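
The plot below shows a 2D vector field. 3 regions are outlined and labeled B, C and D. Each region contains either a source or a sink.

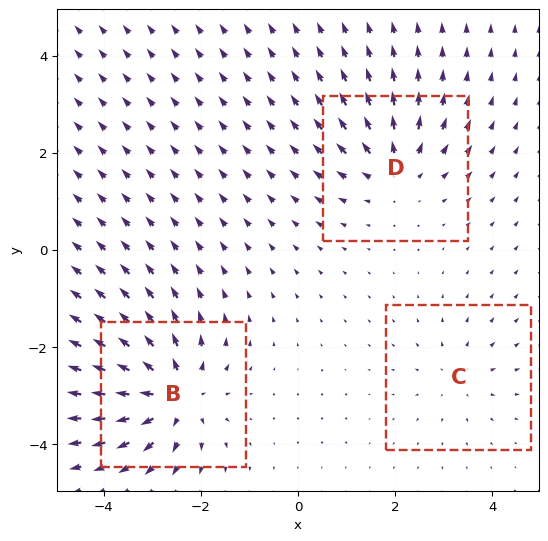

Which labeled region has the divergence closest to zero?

Divergence at each region's feature centre — B: about +6, C: about +2, D: about +4. Region C is closest to zero.

C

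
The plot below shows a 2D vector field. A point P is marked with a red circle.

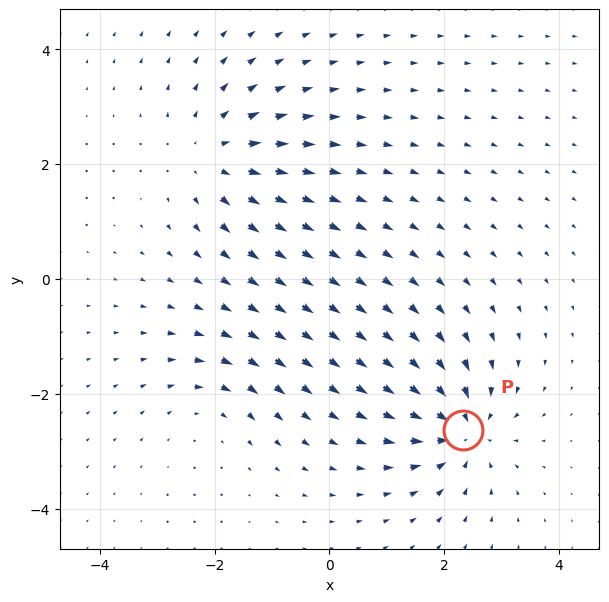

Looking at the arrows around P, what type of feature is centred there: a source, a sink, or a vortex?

sink

At P (2.3, -2.6) the arrows converge inward. Divergence about -6, curl ≈0 — negative divergence with near-zero curl is a sink.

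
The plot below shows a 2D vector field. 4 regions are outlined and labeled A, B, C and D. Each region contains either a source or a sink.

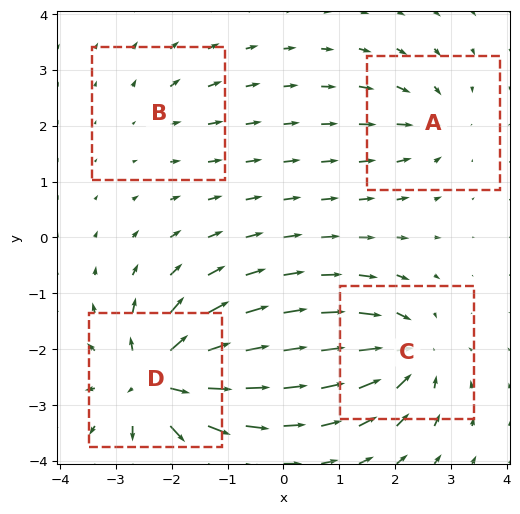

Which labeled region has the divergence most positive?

Divergence at each region's feature centre — A: about -4, B: about +2, C: about -6, D: about +9. Region D is most positive.

D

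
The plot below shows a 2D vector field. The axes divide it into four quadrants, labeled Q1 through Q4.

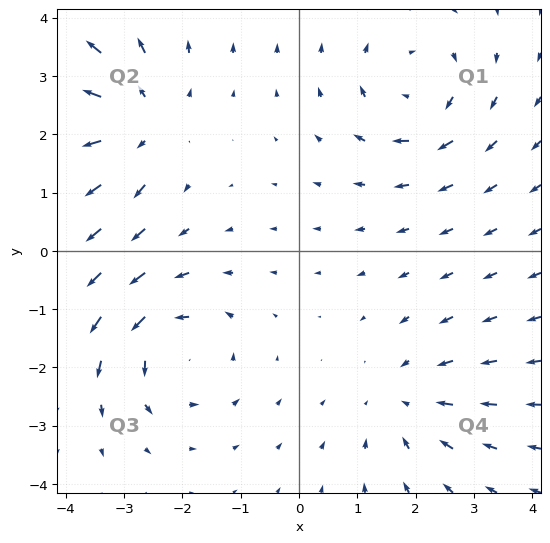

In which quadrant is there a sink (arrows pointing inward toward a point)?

The sink sits at approximately (1.8, -2.6), which lies in quadrant Q4. The divergence there is about -3, negative as expected for a sink.

Q4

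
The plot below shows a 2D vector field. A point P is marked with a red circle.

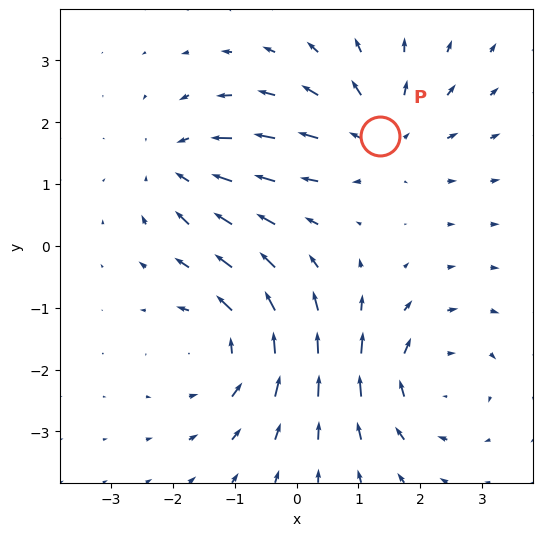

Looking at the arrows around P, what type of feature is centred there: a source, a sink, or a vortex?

source

At P (1.4, 1.8) the arrows spread outward. Divergence about +4, curl ≈0 — positive divergence with near-zero curl is a source.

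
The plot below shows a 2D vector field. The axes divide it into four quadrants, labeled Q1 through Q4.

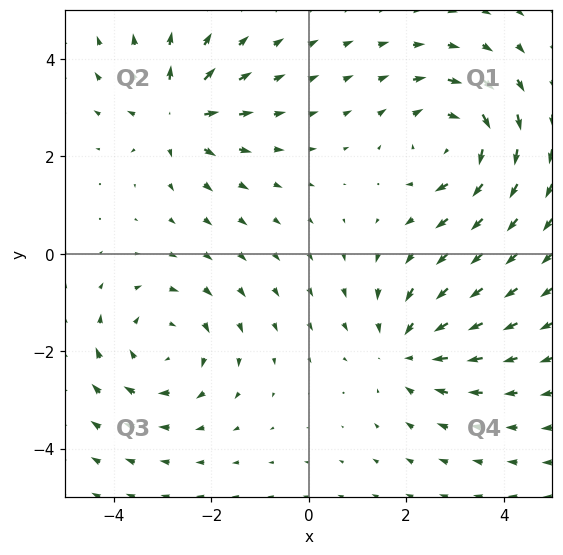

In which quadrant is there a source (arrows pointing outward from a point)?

Q2

The source sits at approximately (-2.7, 2.9), which lies in quadrant Q2. The divergence there is about +4, positive as expected for a source.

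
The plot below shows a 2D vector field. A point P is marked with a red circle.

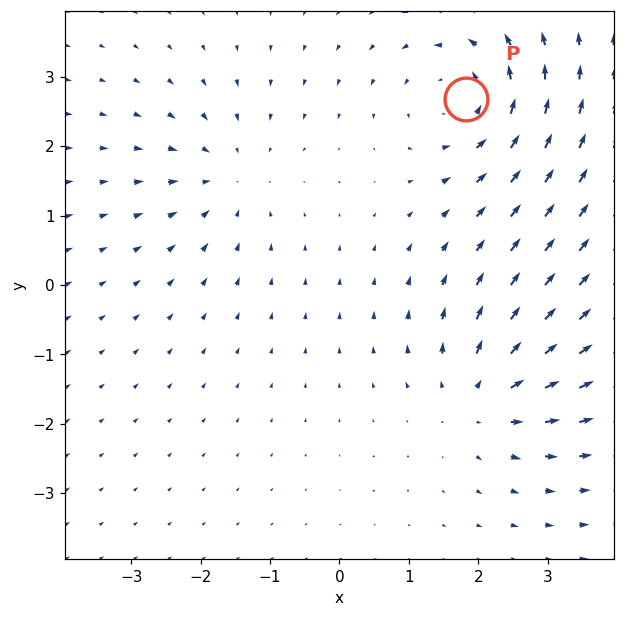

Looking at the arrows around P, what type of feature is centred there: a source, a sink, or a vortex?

vortex

At P (1.8, 2.7) the arrows circulate counterclockwise. Divergence ≈0, curl about +5 — near-zero divergence with nonzero curl is a vortex.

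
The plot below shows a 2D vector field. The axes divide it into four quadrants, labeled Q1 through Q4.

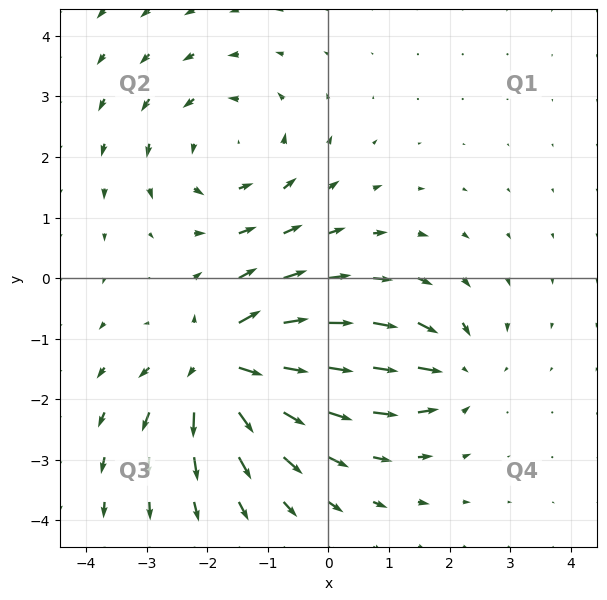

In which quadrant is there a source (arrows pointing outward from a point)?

Q3

The source sits at approximately (-1.8, -1.4), which lies in quadrant Q3. The divergence there is about +7, positive as expected for a source.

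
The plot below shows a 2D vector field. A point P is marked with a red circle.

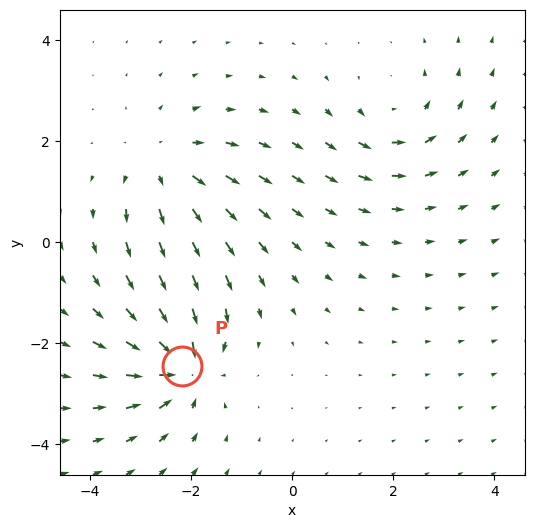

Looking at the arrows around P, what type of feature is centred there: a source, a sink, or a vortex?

sink

At P (-2.2, -2.5) the arrows converge inward. Divergence about -5, curl ≈0 — negative divergence with near-zero curl is a sink.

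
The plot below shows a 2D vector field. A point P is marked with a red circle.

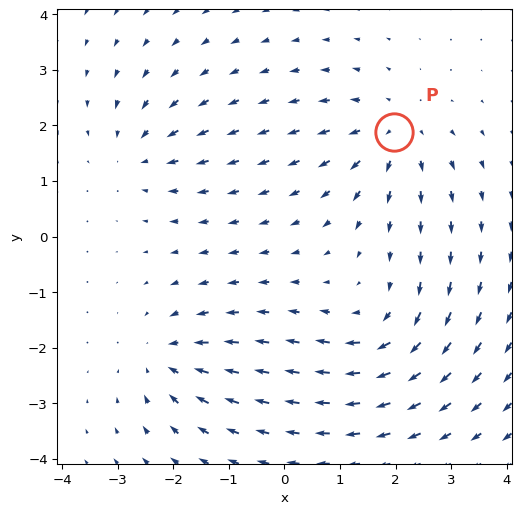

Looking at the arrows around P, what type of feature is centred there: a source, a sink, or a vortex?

At P (2.0, 1.9) the arrows spread outward. Divergence about +5, curl ≈0 — positive divergence with near-zero curl is a source.

source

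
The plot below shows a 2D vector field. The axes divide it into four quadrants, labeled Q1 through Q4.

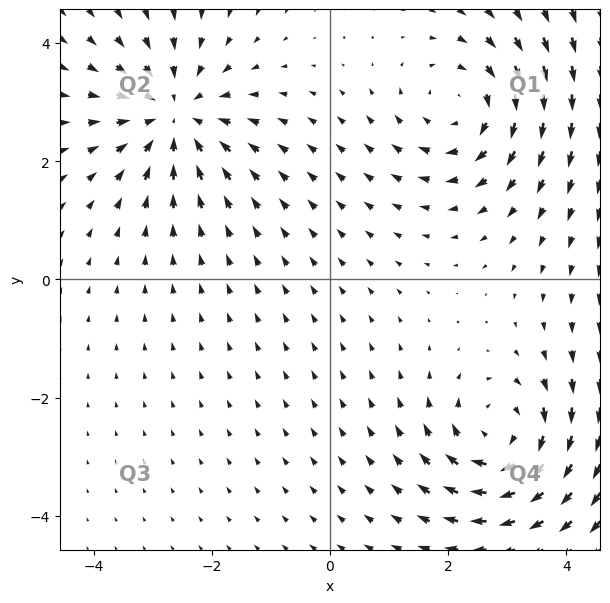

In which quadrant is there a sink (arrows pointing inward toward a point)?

The sink sits at approximately (-2.6, 2.8), which lies in quadrant Q2. The divergence there is about -4, negative as expected for a sink.

Q2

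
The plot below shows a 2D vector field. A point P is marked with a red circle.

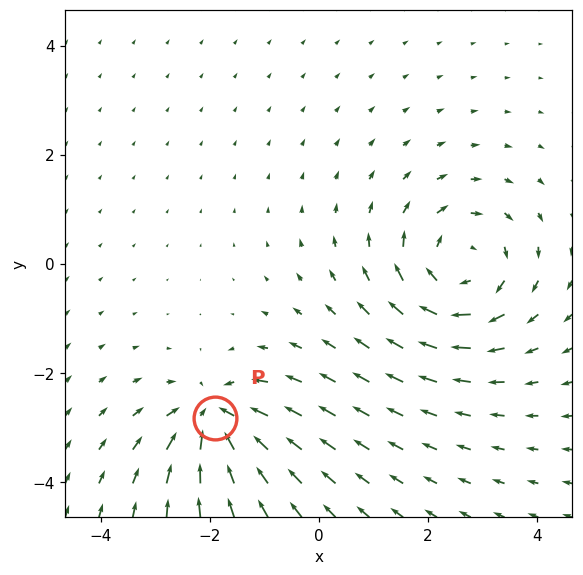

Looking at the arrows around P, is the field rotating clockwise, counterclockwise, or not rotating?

Near P at (-1.9, -2.8) the arrows show no circulation. The curl there is ≈0.

not rotating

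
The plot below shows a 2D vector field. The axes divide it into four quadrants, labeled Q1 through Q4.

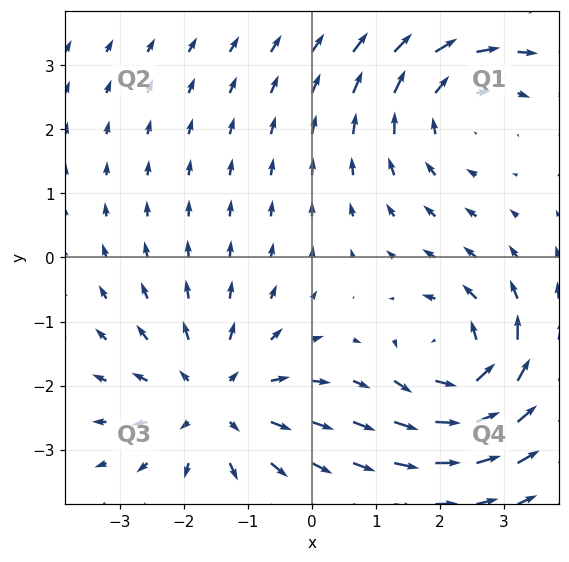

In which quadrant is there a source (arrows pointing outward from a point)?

Q3

The source sits at approximately (-1.5, -2.3), which lies in quadrant Q3. The divergence there is about +3, positive as expected for a source.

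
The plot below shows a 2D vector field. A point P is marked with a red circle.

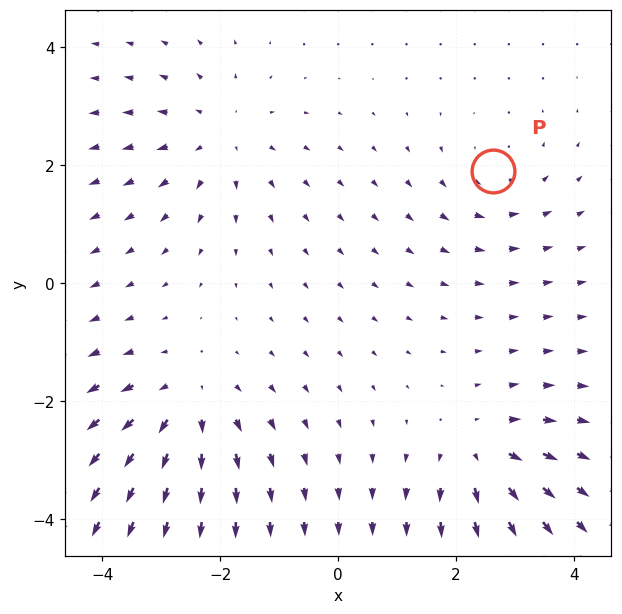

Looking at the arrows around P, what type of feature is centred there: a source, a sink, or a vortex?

vortex

At P (2.6, 1.9) the arrows circulate counterclockwise. Divergence ≈0, curl about +3 — near-zero divergence with nonzero curl is a vortex.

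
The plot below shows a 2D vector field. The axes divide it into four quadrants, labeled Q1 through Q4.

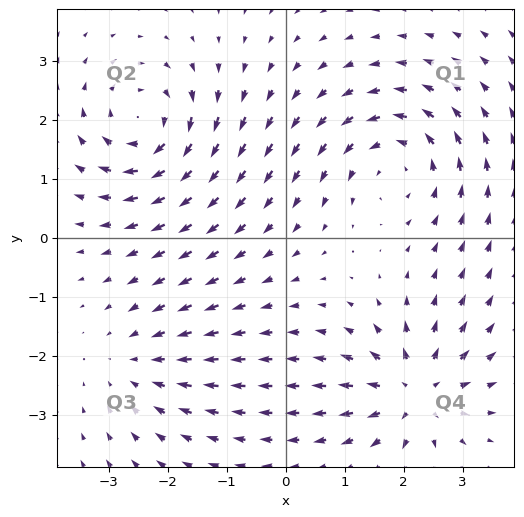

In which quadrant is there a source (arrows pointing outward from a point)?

The source sits at approximately (2.2, -2.6), which lies in quadrant Q4. The divergence there is about +6, positive as expected for a source.

Q4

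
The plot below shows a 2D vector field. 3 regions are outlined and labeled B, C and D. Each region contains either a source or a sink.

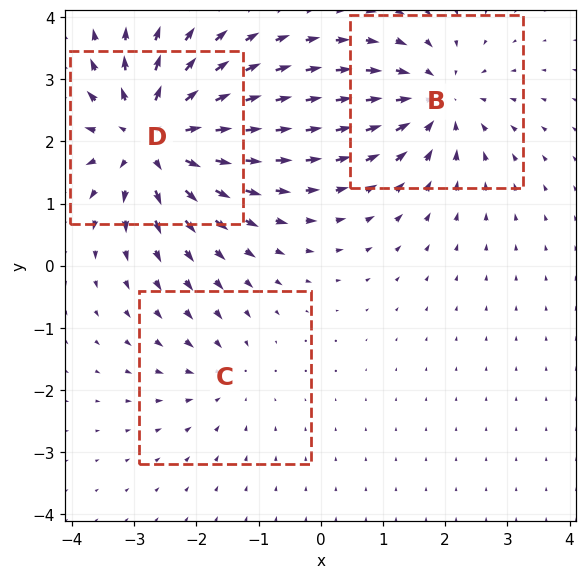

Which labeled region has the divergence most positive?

D

Divergence at each region's feature centre — B: about -4, C: about -2, D: about +5. Region D is most positive.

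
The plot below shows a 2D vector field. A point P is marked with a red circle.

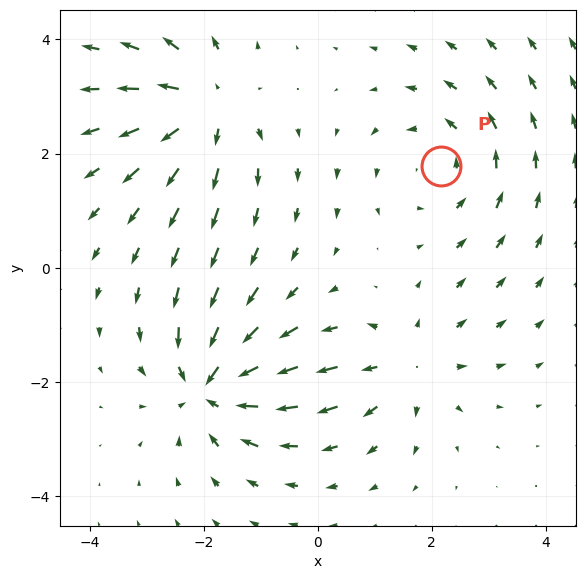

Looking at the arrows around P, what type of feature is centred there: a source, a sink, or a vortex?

vortex

At P (2.2, 1.8) the arrows circulate counterclockwise. Divergence ≈0, curl about +3 — near-zero divergence with nonzero curl is a vortex.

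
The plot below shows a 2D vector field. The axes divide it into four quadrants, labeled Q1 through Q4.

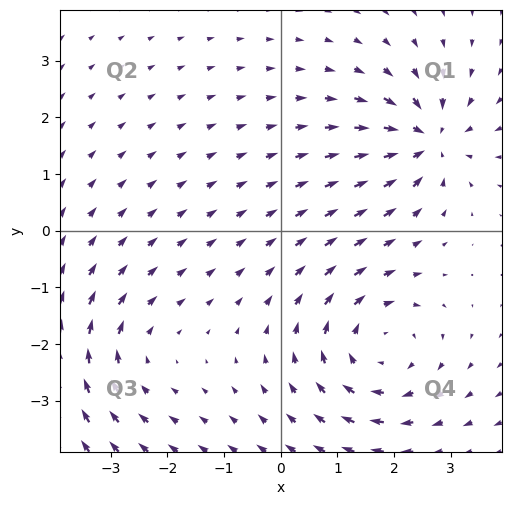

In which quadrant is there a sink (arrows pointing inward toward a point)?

The sink sits at approximately (2.6, 1.6), which lies in quadrant Q1. The divergence there is about -4, negative as expected for a sink.

Q1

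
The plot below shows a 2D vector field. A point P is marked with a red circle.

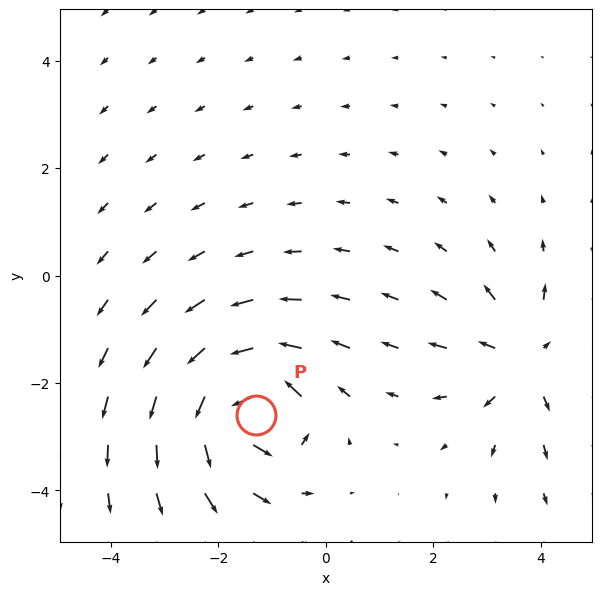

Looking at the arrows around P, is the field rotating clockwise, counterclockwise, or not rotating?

counterclockwise

Near P at (-1.3, -2.6) the arrows circulate counterclockwise. The curl (z-component) there is about +7; positive curl means counterclockwise rotation.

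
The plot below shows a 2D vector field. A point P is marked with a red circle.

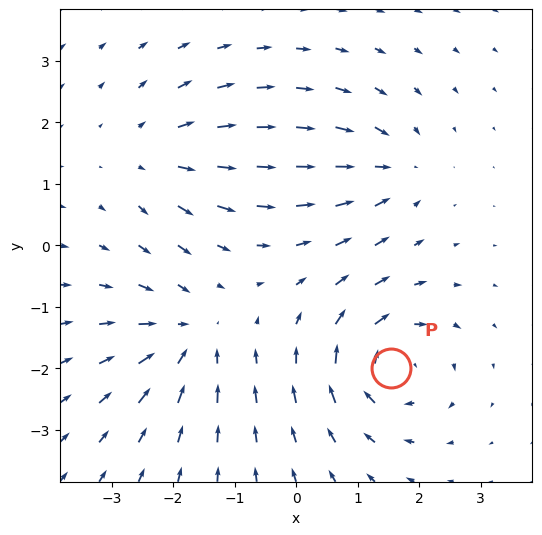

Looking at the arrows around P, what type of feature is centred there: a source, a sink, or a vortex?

At P (1.5, -2.0) the arrows circulate clockwise. Divergence ≈0, curl about -7 — near-zero divergence with nonzero curl is a vortex.

vortex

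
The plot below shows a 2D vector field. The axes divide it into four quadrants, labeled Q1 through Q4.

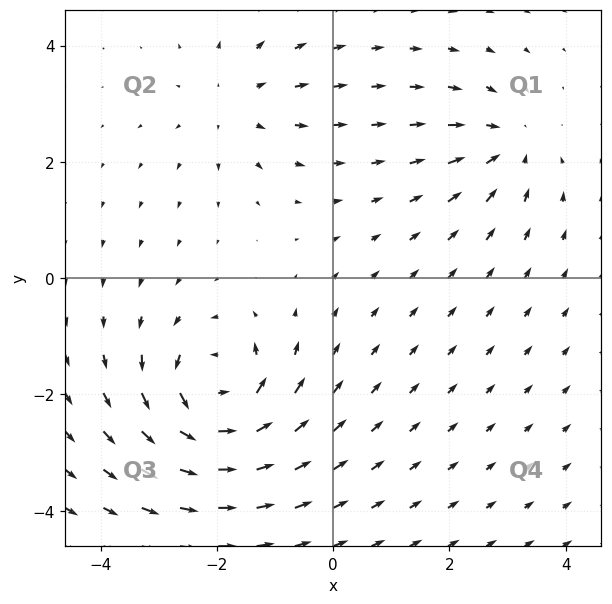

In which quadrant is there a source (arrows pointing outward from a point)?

The source sits at approximately (-1.7, 3.0), which lies in quadrant Q2. The divergence there is about +2, positive as expected for a source.

Q2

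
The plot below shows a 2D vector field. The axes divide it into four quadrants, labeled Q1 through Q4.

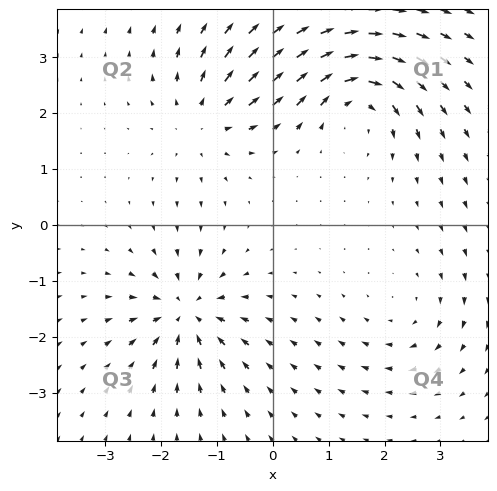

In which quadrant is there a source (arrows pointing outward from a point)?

The source sits at approximately (-1.2, 1.9), which lies in quadrant Q2. The divergence there is about +4, positive as expected for a source.

Q2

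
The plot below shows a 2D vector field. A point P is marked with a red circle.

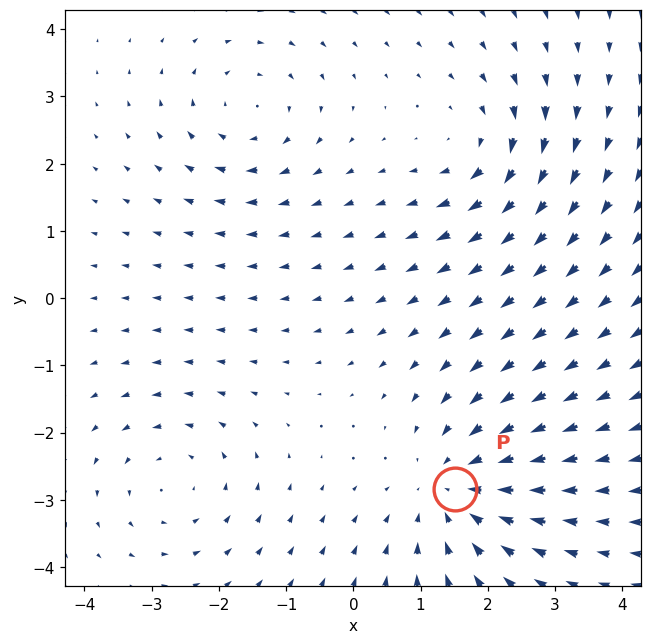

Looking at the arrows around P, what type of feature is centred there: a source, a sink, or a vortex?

At P (1.5, -2.8) the arrows converge inward. Divergence about -4, curl ≈0 — negative divergence with near-zero curl is a sink.

sink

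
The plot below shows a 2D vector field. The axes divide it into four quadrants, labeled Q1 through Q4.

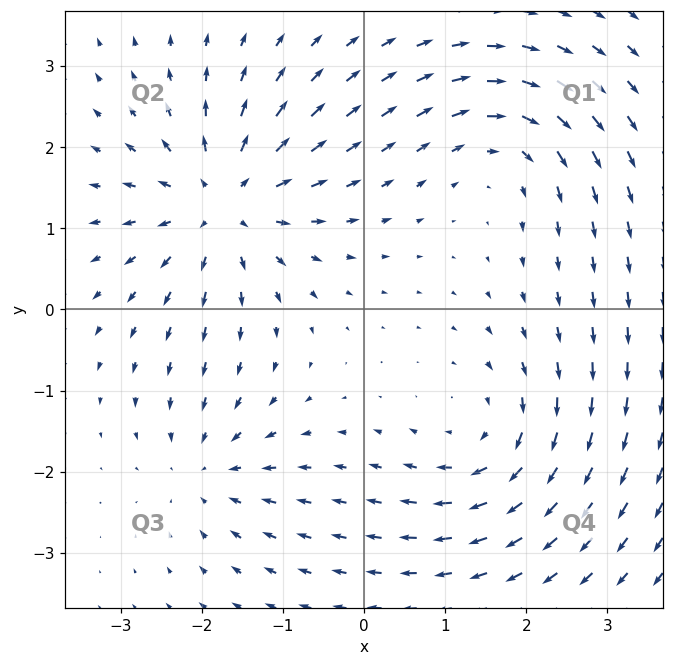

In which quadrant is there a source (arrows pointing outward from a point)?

Q2

The source sits at approximately (-1.7, 1.3), which lies in quadrant Q2. The divergence there is about +6, positive as expected for a source.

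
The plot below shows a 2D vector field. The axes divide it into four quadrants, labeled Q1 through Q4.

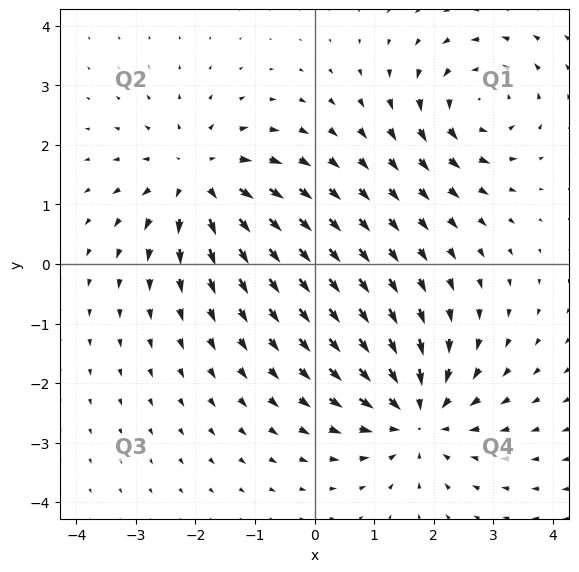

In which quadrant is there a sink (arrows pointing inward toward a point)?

The sink sits at approximately (1.7, -2.5), which lies in quadrant Q4. The divergence there is about -5, negative as expected for a sink.

Q4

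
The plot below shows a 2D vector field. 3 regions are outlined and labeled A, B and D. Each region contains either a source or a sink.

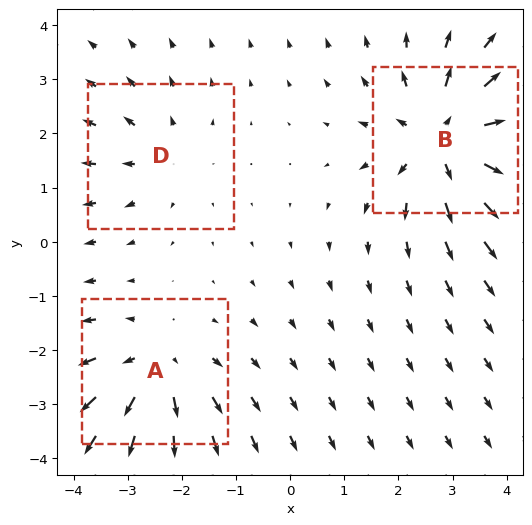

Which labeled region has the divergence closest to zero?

Divergence at each region's feature centre — A: about +3, B: about +5, D: about +2. Region D is closest to zero.

D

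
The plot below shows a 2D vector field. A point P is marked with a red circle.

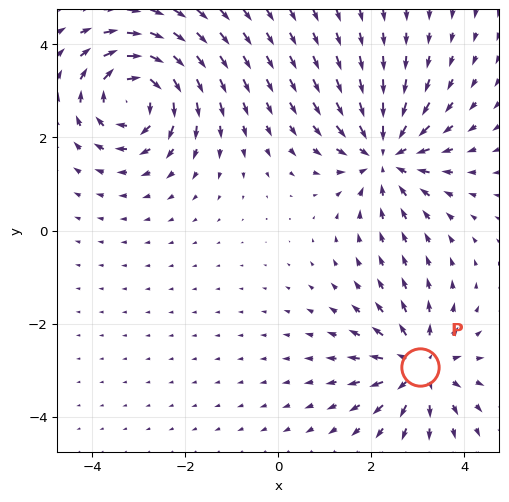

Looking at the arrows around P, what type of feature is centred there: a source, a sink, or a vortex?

At P (3.0, -2.9) the arrows spread outward. Divergence about +5, curl ≈0 — positive divergence with near-zero curl is a source.

source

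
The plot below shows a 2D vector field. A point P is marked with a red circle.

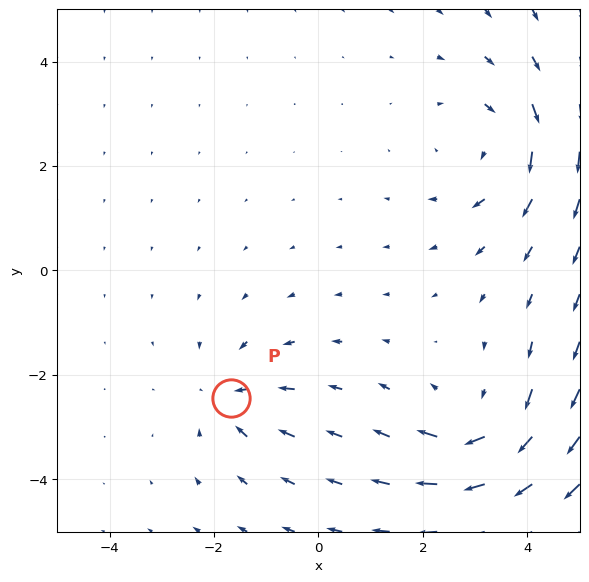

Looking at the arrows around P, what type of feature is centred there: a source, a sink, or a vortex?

sink

At P (-1.7, -2.4) the arrows converge inward. Divergence about -4, curl ≈0 — negative divergence with near-zero curl is a sink.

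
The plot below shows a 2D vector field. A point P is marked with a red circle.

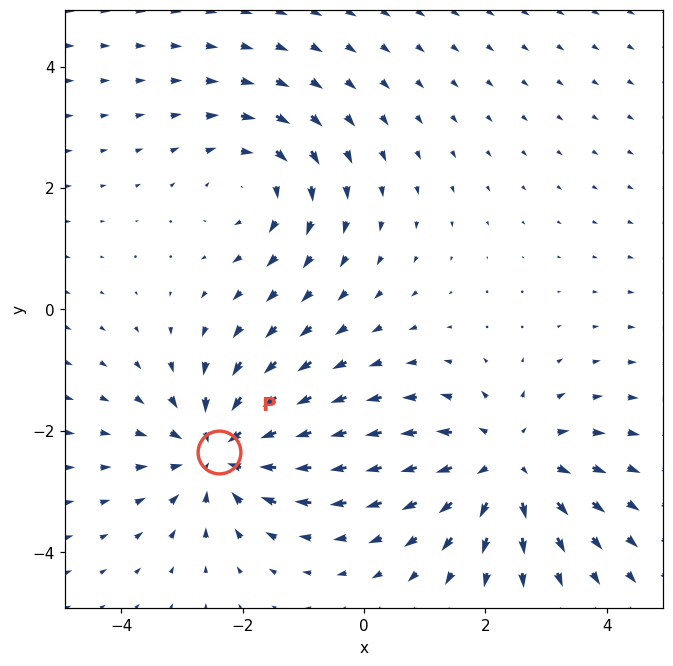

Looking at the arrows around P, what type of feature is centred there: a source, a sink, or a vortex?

sink

At P (-2.4, -2.3) the arrows converge inward. Divergence about -5, curl ≈0 — negative divergence with near-zero curl is a sink.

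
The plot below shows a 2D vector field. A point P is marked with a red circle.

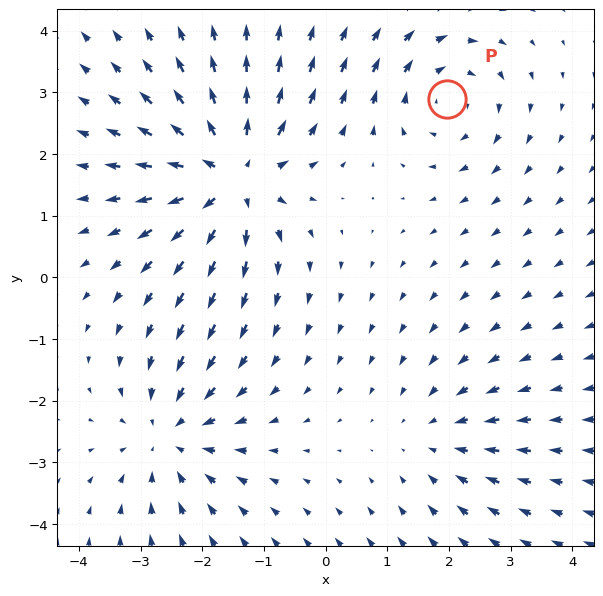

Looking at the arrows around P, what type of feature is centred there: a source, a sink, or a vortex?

At P (2.0, 2.9) the arrows circulate clockwise. Divergence ≈0, curl about -3 — near-zero divergence with nonzero curl is a vortex.

vortex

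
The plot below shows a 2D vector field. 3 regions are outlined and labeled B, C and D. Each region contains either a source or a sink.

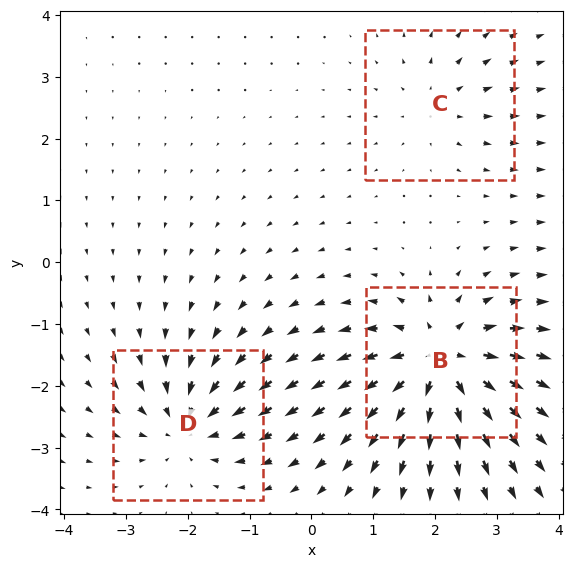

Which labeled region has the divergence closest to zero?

Divergence at each region's feature centre — B: about +6, C: about +2, D: about -4. Region C is closest to zero.

C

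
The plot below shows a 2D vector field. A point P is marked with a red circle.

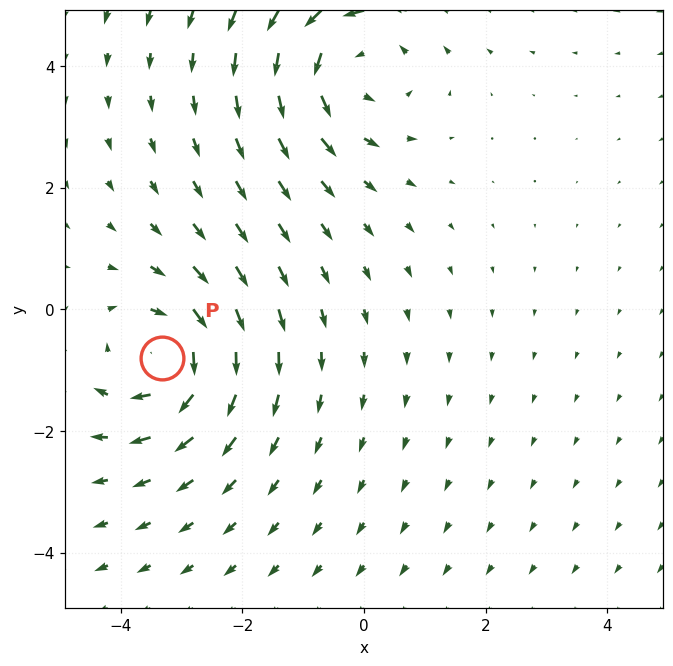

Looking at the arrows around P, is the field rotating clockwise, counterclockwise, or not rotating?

clockwise

Near P at (-3.3, -0.8) the arrows circulate clockwise. The curl (z-component) there is about -5; negative curl means clockwise rotation.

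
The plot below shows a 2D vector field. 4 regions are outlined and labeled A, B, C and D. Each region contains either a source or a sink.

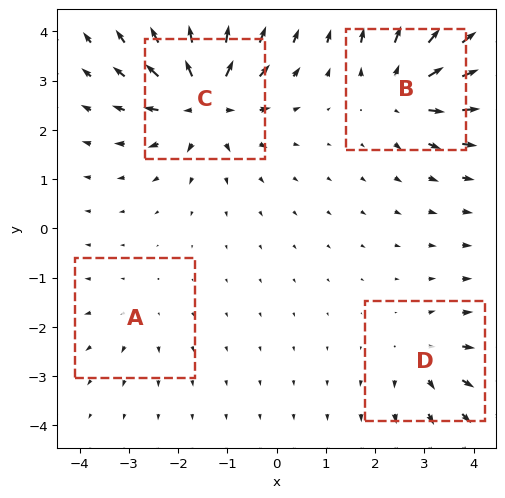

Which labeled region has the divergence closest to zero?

A

Divergence at each region's feature centre — A: about +2, B: about +6, C: about +8, D: about +4. Region A is closest to zero.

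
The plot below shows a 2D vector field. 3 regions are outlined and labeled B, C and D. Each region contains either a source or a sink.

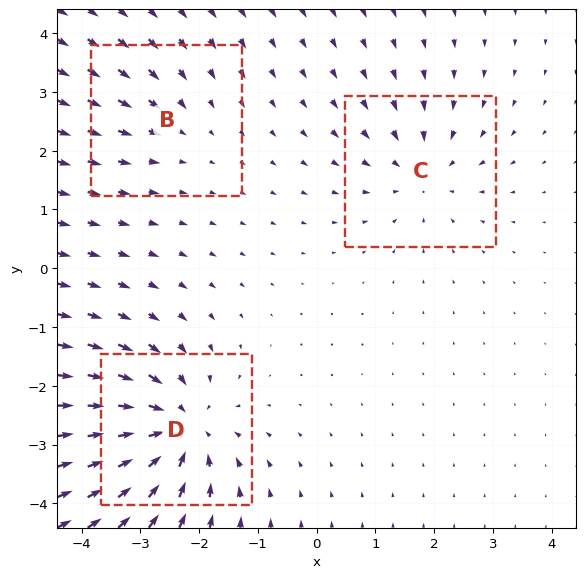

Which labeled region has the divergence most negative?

Divergence at each region's feature centre — B: about -2, C: about -3, D: about -5. Region D is most negative.

D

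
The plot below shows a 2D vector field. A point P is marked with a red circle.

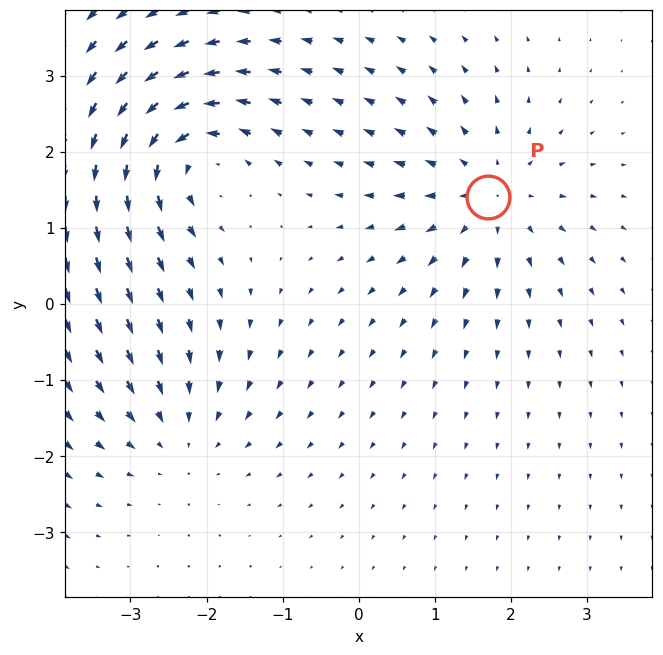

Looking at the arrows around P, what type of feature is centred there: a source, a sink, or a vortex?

At P (1.7, 1.4) the arrows spread outward. Divergence about +4, curl ≈0 — positive divergence with near-zero curl is a source.

source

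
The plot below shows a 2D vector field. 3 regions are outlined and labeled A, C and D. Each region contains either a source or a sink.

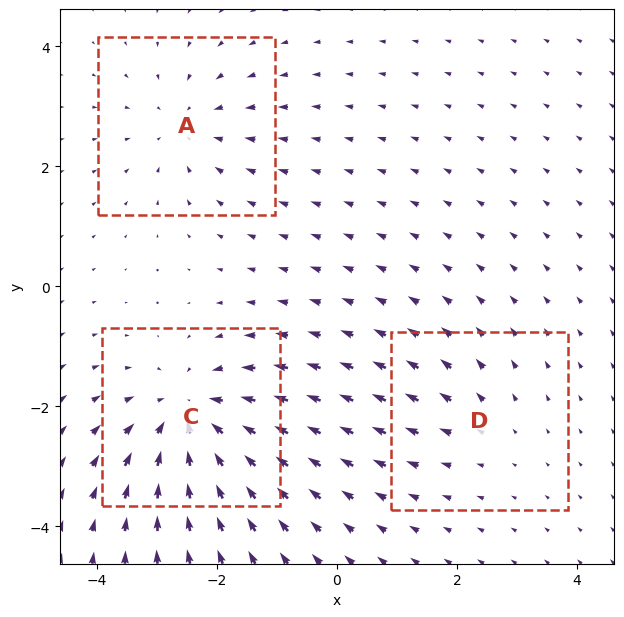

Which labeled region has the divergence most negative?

Divergence at each region's feature centre — A: about -3, C: about -5, D: about +2. Region C is most negative.

C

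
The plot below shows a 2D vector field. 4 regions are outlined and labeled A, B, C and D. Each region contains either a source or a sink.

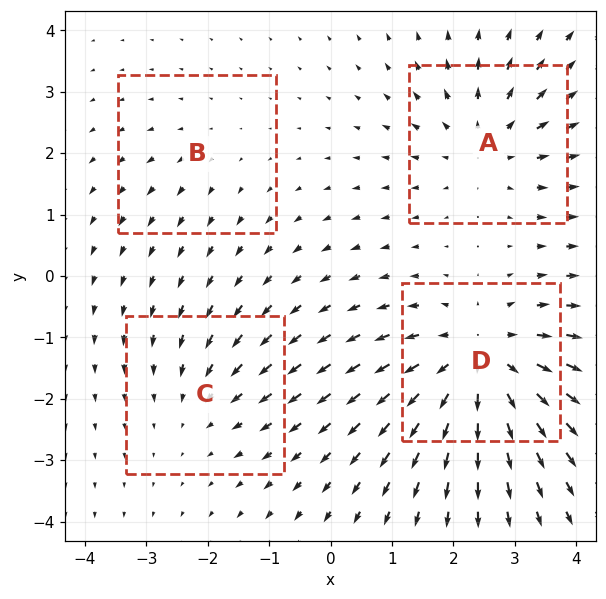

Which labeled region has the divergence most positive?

D

Divergence at each region's feature centre — A: about +4, B: about +2, C: about -3, D: about +6. Region D is most positive.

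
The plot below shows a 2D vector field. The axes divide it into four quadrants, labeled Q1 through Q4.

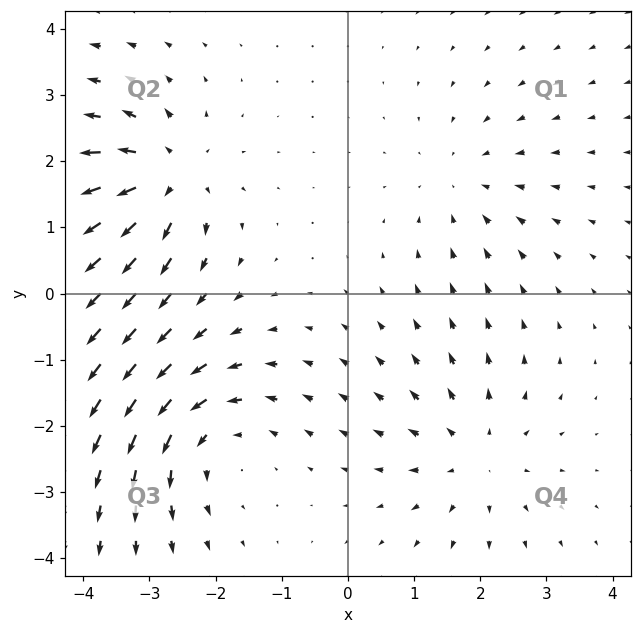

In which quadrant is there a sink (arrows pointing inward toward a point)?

The sink sits at approximately (1.7, 1.7), which lies in quadrant Q1. The divergence there is about -2, negative as expected for a sink.

Q1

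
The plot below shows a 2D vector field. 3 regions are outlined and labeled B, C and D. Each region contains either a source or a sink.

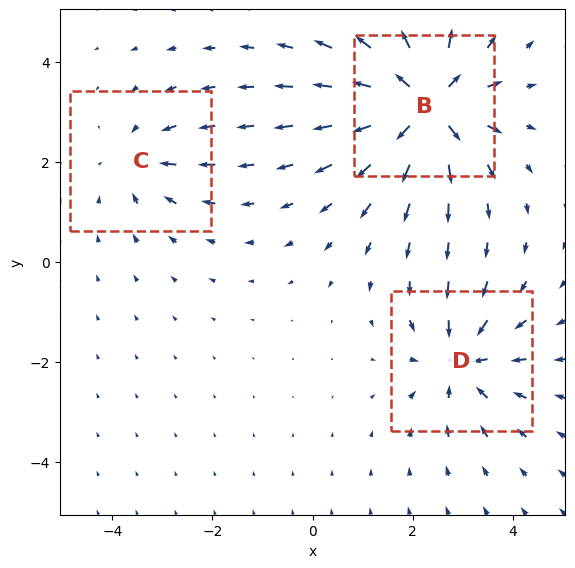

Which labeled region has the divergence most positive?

Divergence at each region's feature centre — B: about +6, C: about -2, D: about -4. Region B is most positive.

B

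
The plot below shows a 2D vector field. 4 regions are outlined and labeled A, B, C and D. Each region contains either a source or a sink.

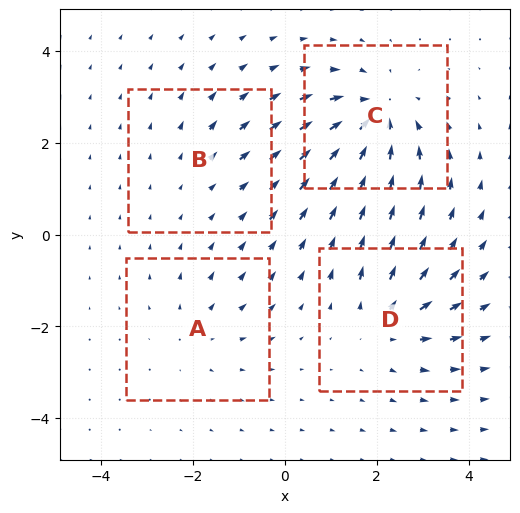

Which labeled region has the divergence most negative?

C

Divergence at each region's feature centre — A: about +3, B: about +2, C: about -6, D: about +4. Region C is most negative.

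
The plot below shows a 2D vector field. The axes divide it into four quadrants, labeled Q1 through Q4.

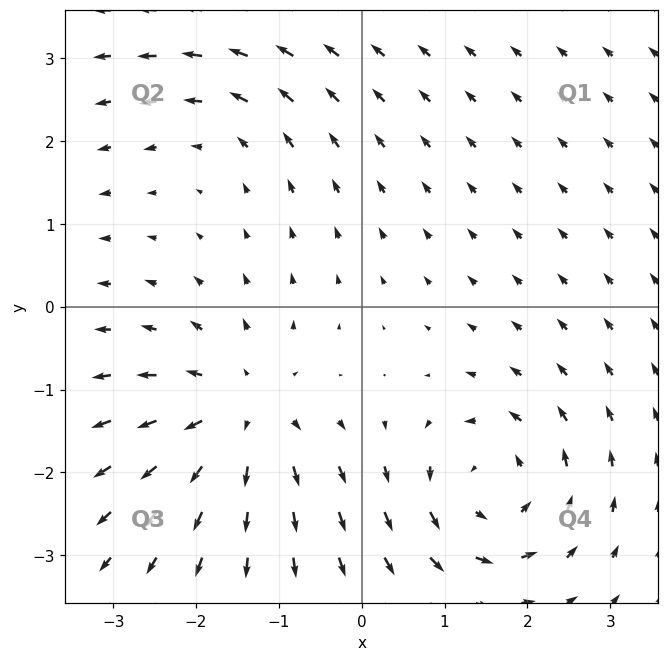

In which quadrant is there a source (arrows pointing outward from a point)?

Q3

The source sits at approximately (-1.5, -1.3), which lies in quadrant Q3. The divergence there is about +5, positive as expected for a source.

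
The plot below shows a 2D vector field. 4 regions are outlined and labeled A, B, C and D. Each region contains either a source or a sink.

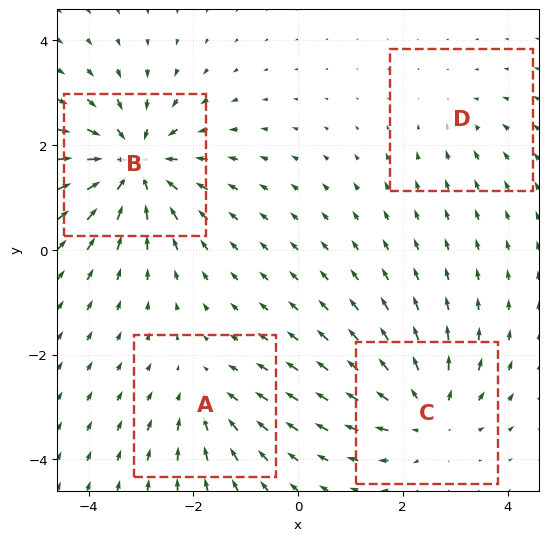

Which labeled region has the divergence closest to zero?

Divergence at each region's feature centre — A: about -3, B: about -7, C: about +5, D: about -2. Region D is closest to zero.

D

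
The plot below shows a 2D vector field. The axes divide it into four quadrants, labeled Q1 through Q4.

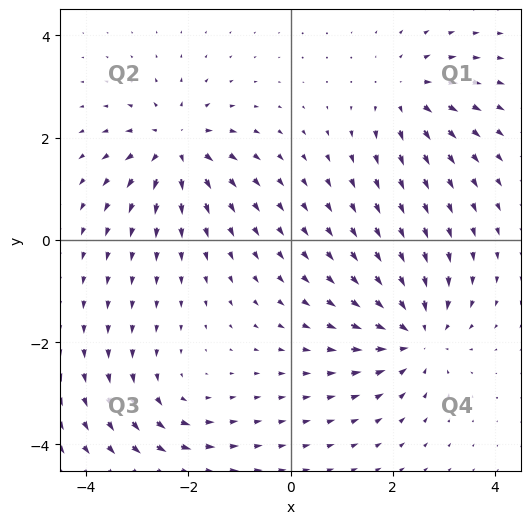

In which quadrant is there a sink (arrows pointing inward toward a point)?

Q4

The sink sits at approximately (2.5, -1.9), which lies in quadrant Q4. The divergence there is about -4, negative as expected for a sink.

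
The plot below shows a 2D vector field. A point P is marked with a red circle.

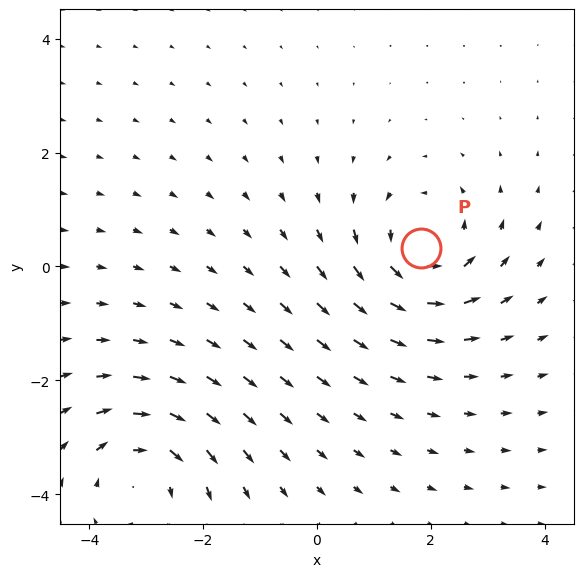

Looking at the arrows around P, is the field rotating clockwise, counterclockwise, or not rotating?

Near P at (1.8, 0.3) the arrows circulate counterclockwise. The curl (z-component) there is about +3; positive curl means counterclockwise rotation.

counterclockwise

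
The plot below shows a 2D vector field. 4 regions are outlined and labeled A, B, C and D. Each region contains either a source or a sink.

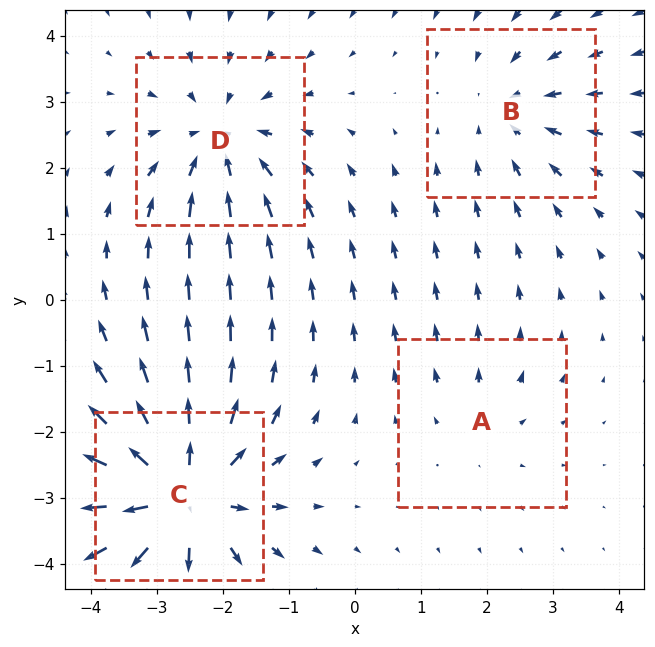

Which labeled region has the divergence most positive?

Divergence at each region's feature centre — A: about +2, B: about -3, C: about +7, D: about -4. Region C is most positive.

C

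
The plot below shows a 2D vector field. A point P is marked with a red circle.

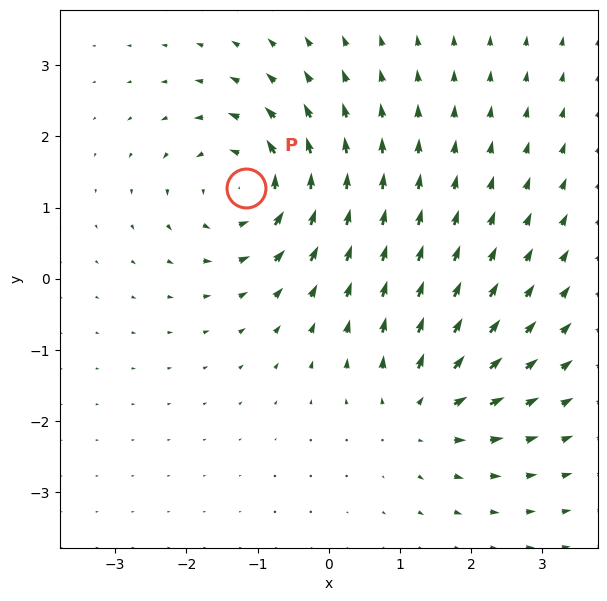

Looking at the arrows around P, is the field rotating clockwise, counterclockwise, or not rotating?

counterclockwise

Near P at (-1.2, 1.3) the arrows circulate counterclockwise. The curl (z-component) there is about +6; positive curl means counterclockwise rotation.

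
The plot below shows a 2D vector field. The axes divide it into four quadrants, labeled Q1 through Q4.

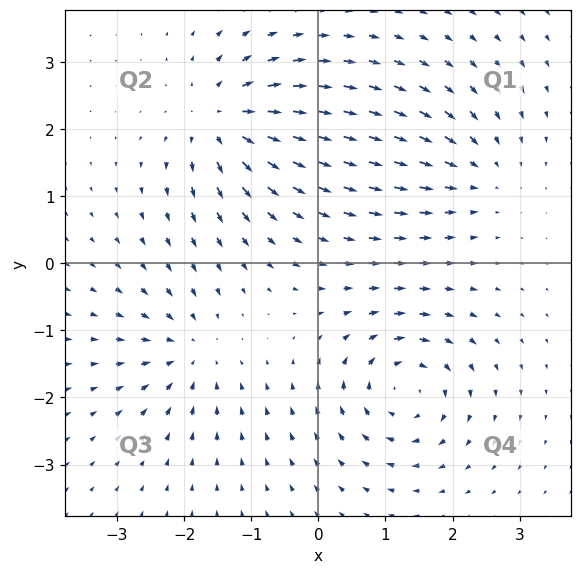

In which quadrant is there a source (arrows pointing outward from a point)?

The source sits at approximately (-1.4, 2.1), which lies in quadrant Q2. The divergence there is about +7, positive as expected for a source.

Q2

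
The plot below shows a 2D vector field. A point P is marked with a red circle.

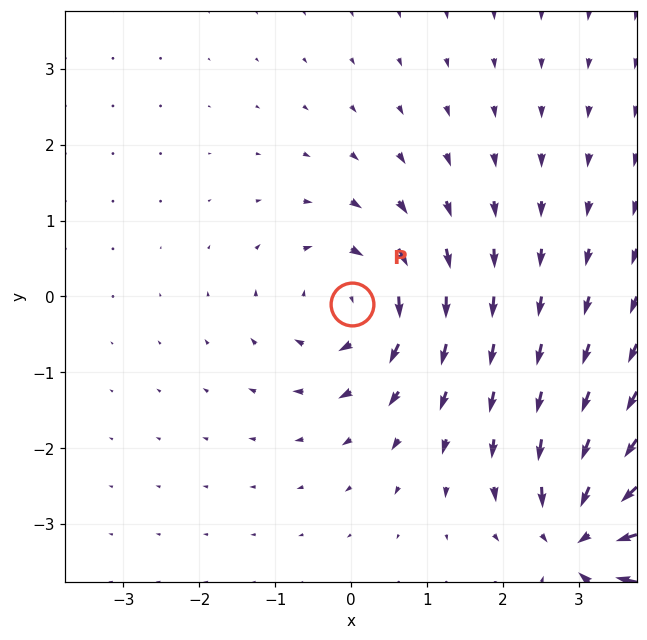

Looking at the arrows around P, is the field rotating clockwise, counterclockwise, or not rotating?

Near P at (0.0, -0.1) the arrows circulate clockwise. The curl (z-component) there is about -4; negative curl means clockwise rotation.

clockwise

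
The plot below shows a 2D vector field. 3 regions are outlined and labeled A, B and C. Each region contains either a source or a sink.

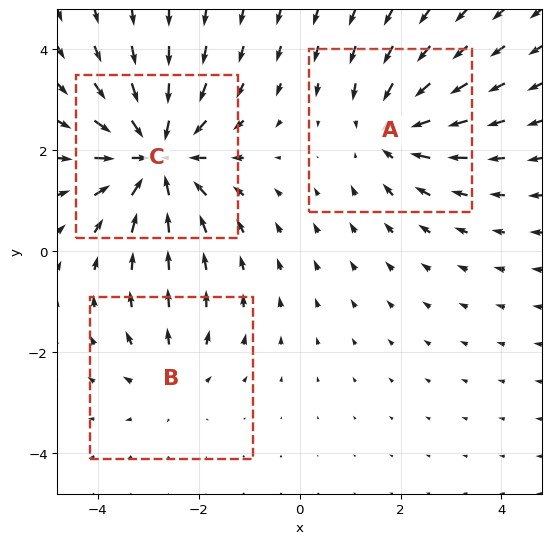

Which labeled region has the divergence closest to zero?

Divergence at each region's feature centre — A: about -3, B: about +2, C: about -5. Region B is closest to zero.

B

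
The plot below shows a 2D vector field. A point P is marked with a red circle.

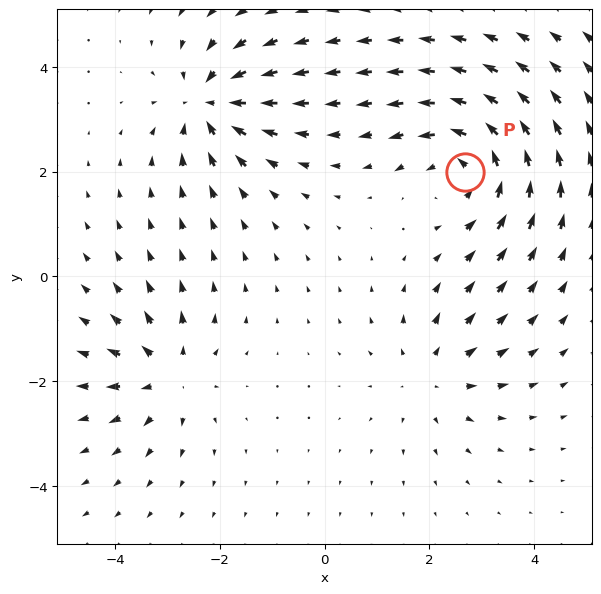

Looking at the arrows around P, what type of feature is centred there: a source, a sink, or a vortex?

vortex

At P (2.7, 2.0) the arrows circulate counterclockwise. Divergence ≈0, curl about +5 — near-zero divergence with nonzero curl is a vortex.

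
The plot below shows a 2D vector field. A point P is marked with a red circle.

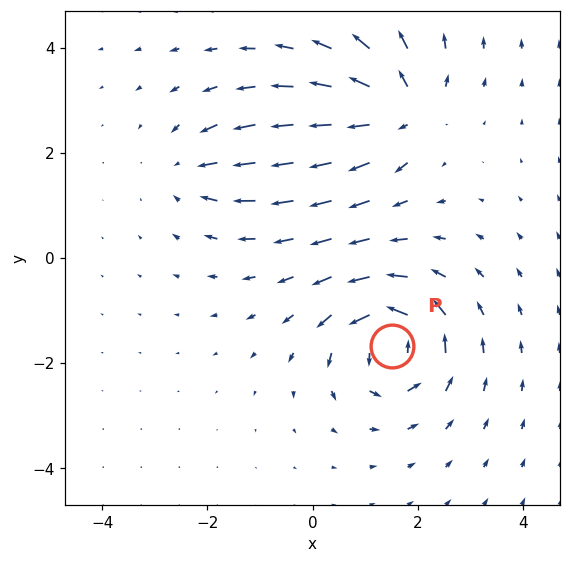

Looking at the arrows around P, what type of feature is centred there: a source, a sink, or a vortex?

vortex

At P (1.5, -1.7) the arrows circulate counterclockwise. Divergence ≈0, curl about +6 — near-zero divergence with nonzero curl is a vortex.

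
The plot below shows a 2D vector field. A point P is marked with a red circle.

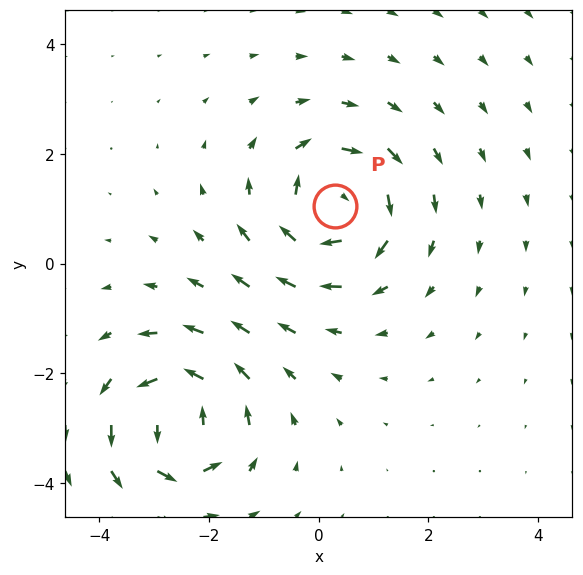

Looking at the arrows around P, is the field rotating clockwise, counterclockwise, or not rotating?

Near P at (0.3, 1.1) the arrows circulate clockwise. The curl (z-component) there is about -3; negative curl means clockwise rotation.

clockwise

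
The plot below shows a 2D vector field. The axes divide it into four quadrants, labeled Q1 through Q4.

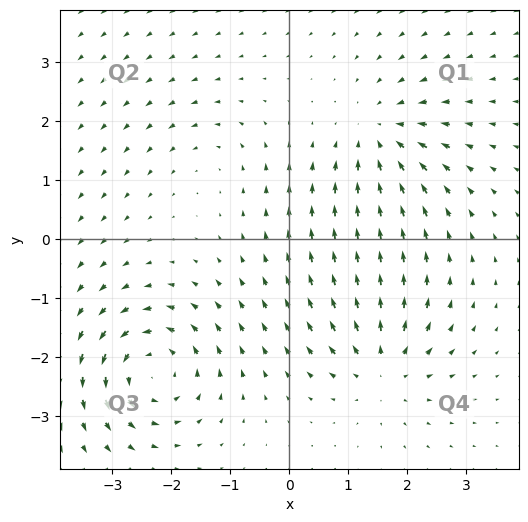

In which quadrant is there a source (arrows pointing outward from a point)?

Q4

The source sits at approximately (1.6, -2.2), which lies in quadrant Q4. The divergence there is about +5, positive as expected for a source.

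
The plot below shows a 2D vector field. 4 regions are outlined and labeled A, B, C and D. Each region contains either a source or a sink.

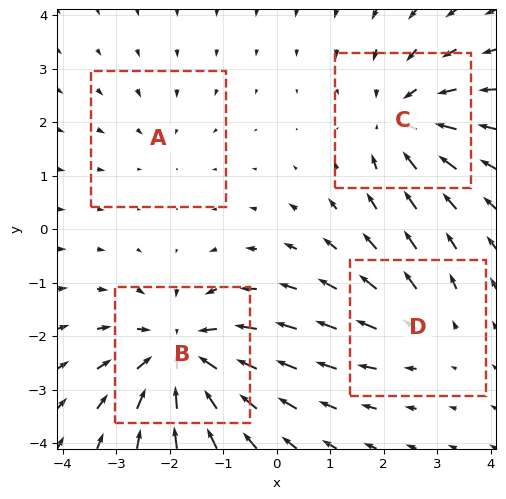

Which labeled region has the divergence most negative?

Divergence at each region's feature centre — A: about -2, B: about -6, C: about -5, D: about +3. Region B is most negative.

B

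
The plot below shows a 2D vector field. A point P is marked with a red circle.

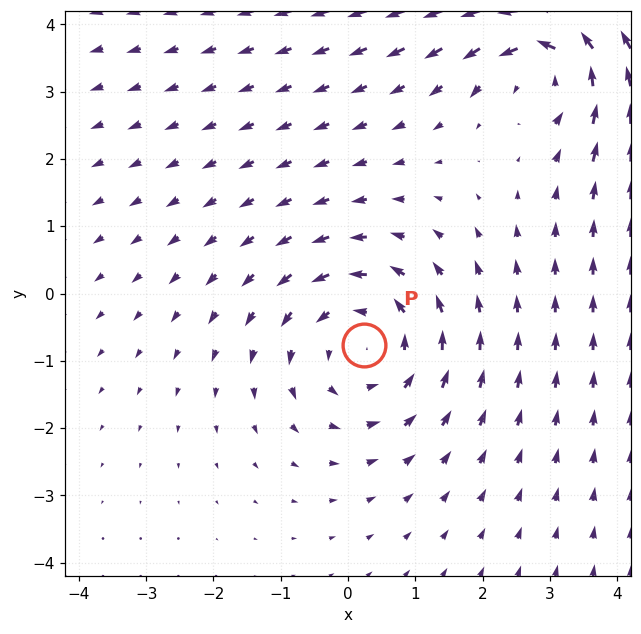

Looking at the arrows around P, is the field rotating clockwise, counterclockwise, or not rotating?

Near P at (0.2, -0.8) the arrows circulate counterclockwise. The curl (z-component) there is about +3; positive curl means counterclockwise rotation.

counterclockwise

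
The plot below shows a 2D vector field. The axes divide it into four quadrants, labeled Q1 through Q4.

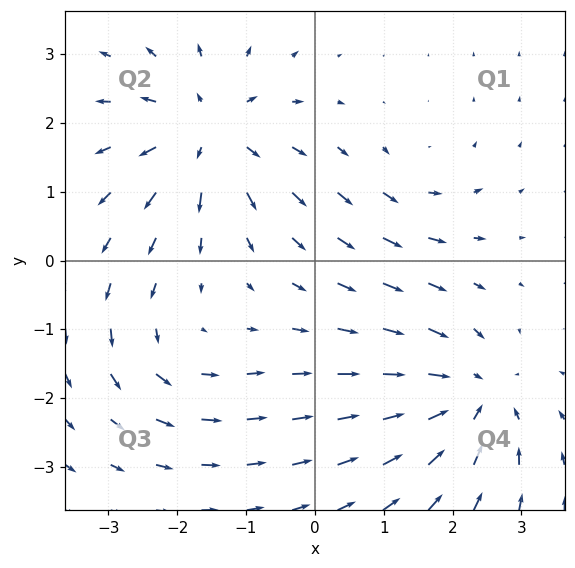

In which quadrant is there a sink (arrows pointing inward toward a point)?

Q4

The sink sits at approximately (2.3, -2.0), which lies in quadrant Q4. The divergence there is about -5, negative as expected for a sink.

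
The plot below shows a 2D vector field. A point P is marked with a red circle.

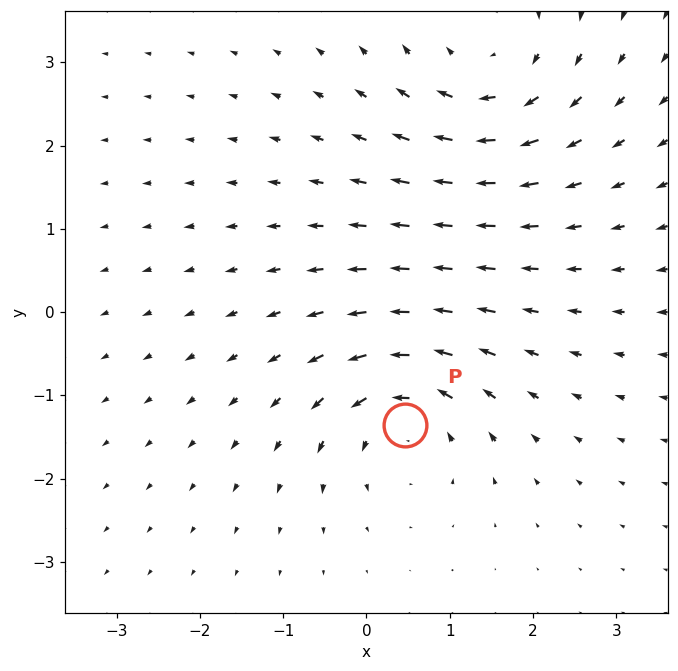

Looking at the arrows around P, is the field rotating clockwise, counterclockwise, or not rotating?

Near P at (0.5, -1.4) the arrows circulate counterclockwise. The curl (z-component) there is about +5; positive curl means counterclockwise rotation.

counterclockwise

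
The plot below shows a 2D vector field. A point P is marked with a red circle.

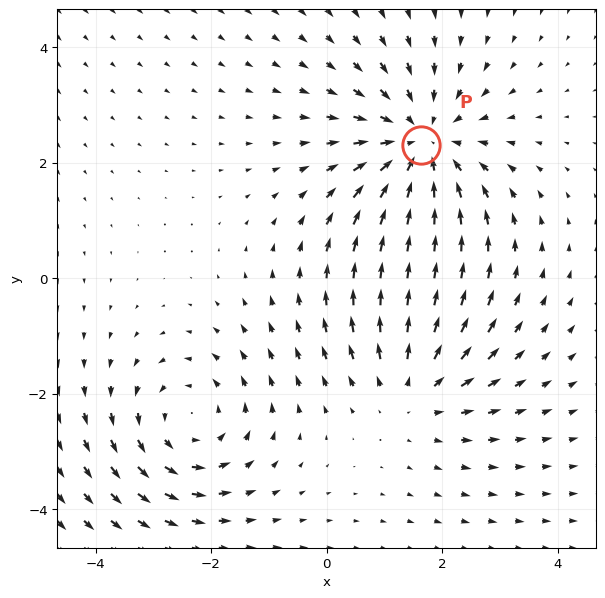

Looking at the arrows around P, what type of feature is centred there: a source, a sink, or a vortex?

At P (1.6, 2.3) the arrows converge inward. Divergence about -4, curl ≈0 — negative divergence with near-zero curl is a sink.

sink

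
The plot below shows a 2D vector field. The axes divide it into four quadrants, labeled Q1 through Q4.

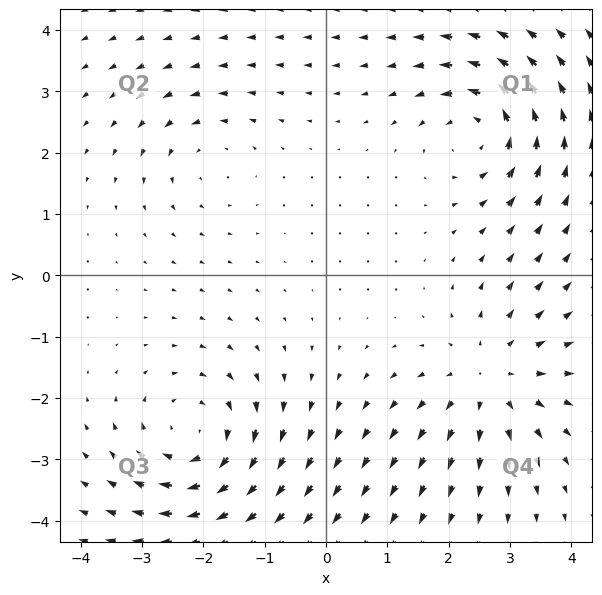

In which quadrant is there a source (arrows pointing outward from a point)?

The source sits at approximately (2.7, -1.7), which lies in quadrant Q4. The divergence there is about +4, positive as expected for a source.

Q4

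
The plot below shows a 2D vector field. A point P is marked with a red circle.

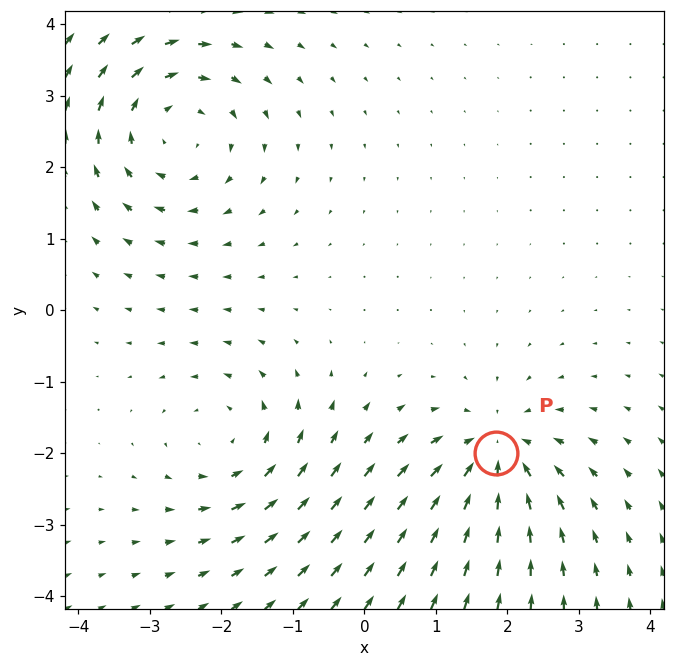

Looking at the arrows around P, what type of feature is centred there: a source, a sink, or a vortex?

At P (1.8, -2.0) the arrows converge inward. Divergence about -4, curl ≈0 — negative divergence with near-zero curl is a sink.

sink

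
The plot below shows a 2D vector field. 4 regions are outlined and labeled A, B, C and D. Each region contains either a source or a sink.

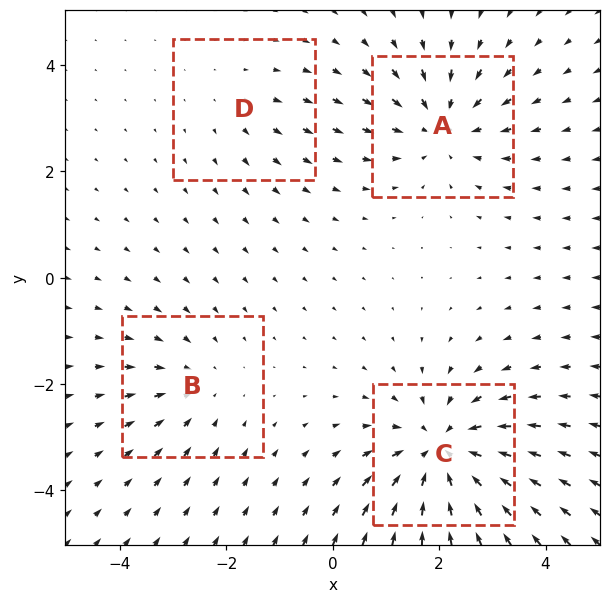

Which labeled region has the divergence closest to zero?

Divergence at each region's feature centre — A: about -5, B: about -3, C: about -7, D: about +2. Region D is closest to zero.

D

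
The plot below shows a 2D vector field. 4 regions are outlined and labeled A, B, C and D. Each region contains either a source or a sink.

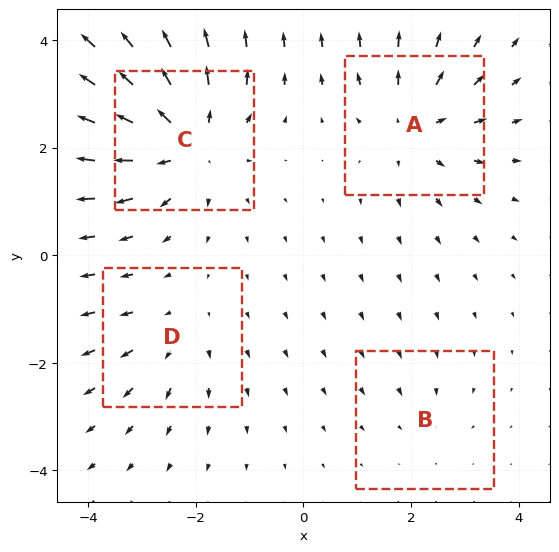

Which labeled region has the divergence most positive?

Divergence at each region's feature centre — A: about +5, B: about -2, C: about +7, D: about +3. Region C is most positive.

C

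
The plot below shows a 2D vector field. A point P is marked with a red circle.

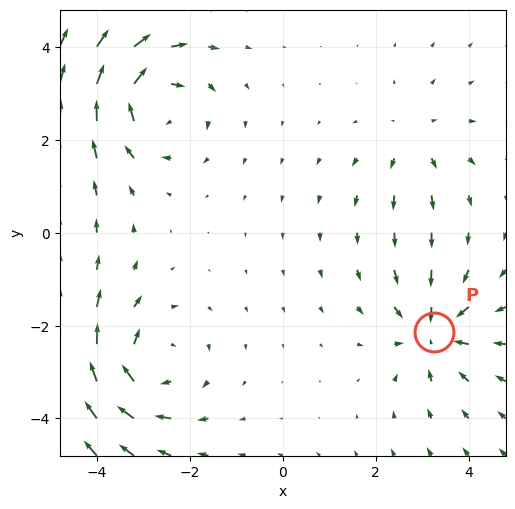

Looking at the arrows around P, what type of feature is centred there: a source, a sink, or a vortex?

sink

At P (3.2, -2.1) the arrows converge inward. Divergence about -5, curl ≈0 — negative divergence with near-zero curl is a sink.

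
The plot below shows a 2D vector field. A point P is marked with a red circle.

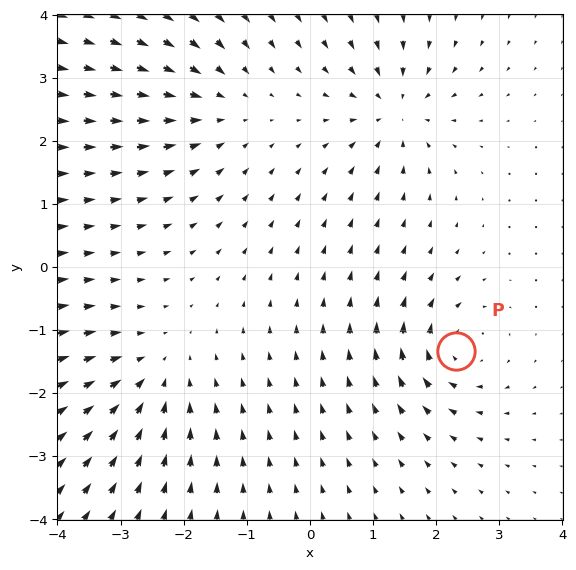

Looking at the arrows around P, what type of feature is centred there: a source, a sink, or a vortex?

At P (2.3, -1.3) the arrows circulate clockwise. Divergence ≈0, curl about -6 — near-zero divergence with nonzero curl is a vortex.

vortex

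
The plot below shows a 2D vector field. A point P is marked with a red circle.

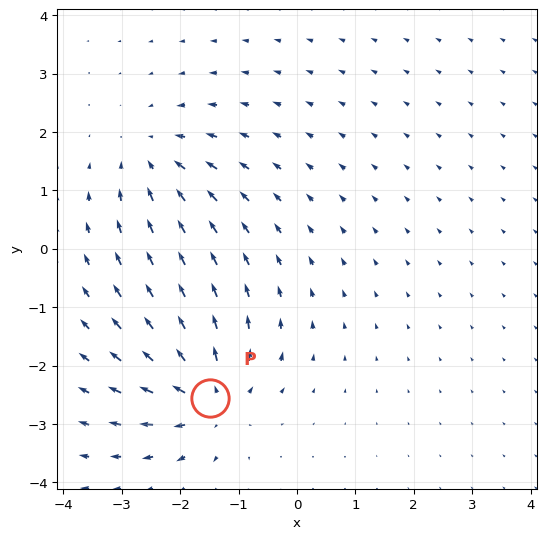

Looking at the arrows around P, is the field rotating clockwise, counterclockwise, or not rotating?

not rotating

Near P at (-1.5, -2.6) the arrows show no circulation. The curl there is ≈0.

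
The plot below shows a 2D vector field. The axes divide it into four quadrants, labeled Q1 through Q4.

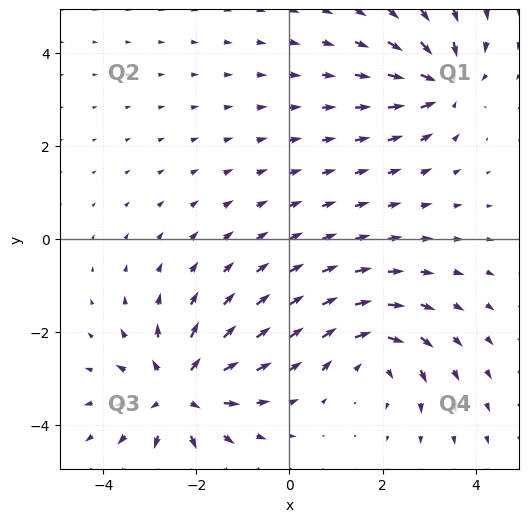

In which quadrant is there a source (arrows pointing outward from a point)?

The source sits at approximately (-2.4, -3.3), which lies in quadrant Q3. The divergence there is about +4, positive as expected for a source.

Q3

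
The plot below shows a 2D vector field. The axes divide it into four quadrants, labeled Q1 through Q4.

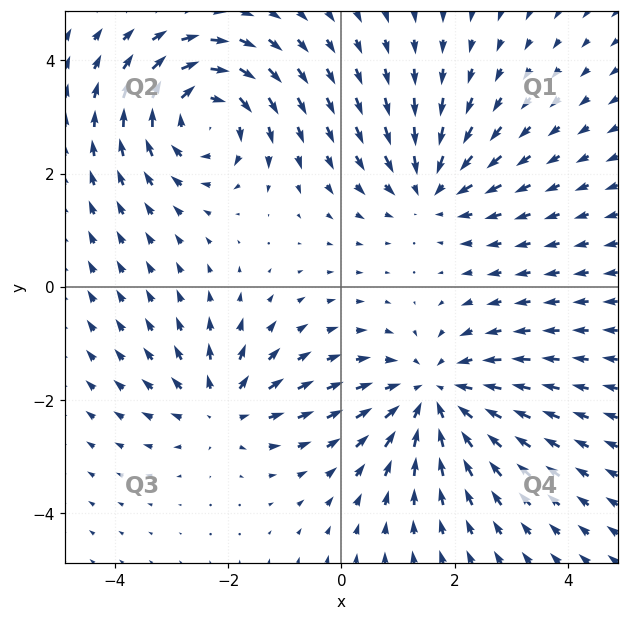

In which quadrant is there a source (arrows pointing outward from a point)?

Q3

The source sits at approximately (-2.1, -2.2), which lies in quadrant Q3. The divergence there is about +3, positive as expected for a source.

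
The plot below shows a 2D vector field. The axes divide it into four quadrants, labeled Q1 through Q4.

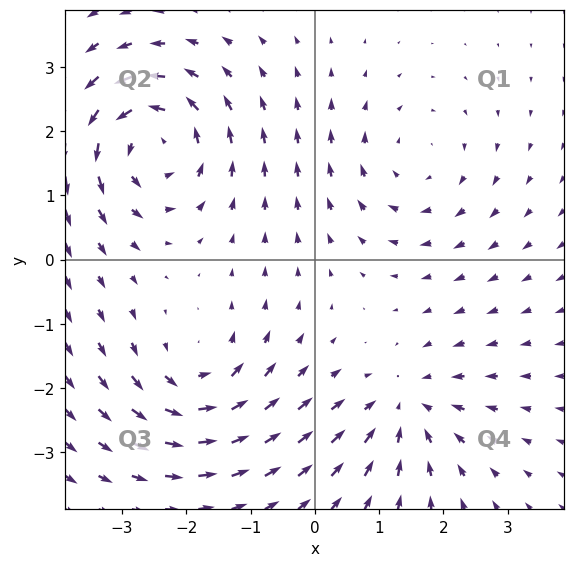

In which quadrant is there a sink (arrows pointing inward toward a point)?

Q4

The sink sits at approximately (1.4, -2.3), which lies in quadrant Q4. The divergence there is about -4, negative as expected for a sink.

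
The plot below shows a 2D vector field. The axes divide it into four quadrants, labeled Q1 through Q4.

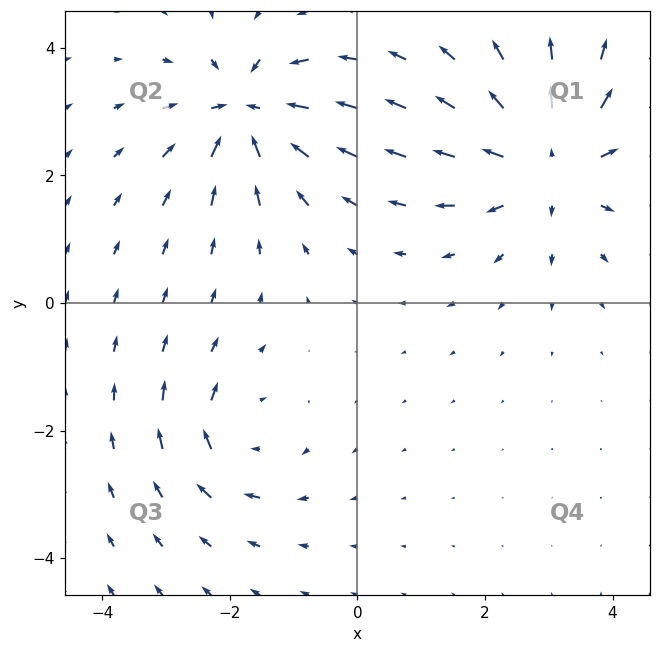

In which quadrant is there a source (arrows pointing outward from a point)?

The source sits at approximately (3.0, 2.2), which lies in quadrant Q1. The divergence there is about +4, positive as expected for a source.

Q1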